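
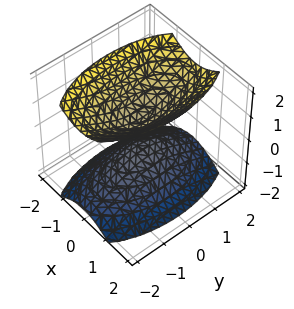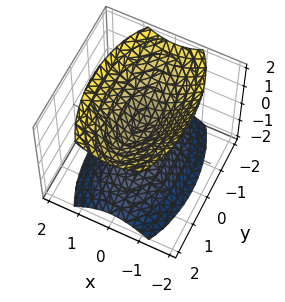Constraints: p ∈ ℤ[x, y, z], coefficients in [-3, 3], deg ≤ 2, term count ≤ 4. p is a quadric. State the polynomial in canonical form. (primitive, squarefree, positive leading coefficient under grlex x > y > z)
First, there are 2 components. They look like related sheets of one shape, so recover p as a whole.
Then, deg p = 2. Two sheets facing apart; a quadric.
Then, symmetries: it's symmetric under x → −x, forcing even powers of x; mirror symmetry y ↦ −y ⇒ only even powers of y; the z ↦ −z reflection is a symmetry, so z appears only in even powers.
Next, checking where it meets the axes: the surface avoids every integer y-axis point in the box; it misses every integer gridline on the x-axis.
Finally, putting this together gives p.

3*x^2 + y^2 - 2*z^2 + 1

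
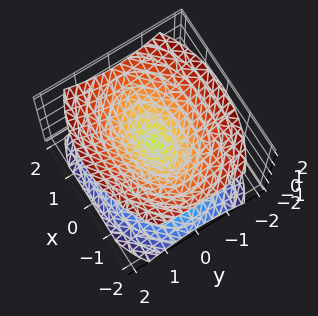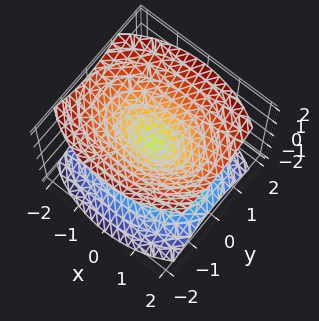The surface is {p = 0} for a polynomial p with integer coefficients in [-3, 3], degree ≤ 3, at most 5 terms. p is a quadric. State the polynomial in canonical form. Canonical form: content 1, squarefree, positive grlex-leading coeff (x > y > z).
(a) I count 2 distinct pieces. Treating them together as one polynomial.
(b) Degree: a double cone through the origin; a quadric, so deg p = 2.
(c) Symmetries: the z ↦ −z reflection is a symmetry, so z appears only in even powers; mirror symmetry y ↦ −y ⇒ only even powers of y; mirror symmetry x ↦ −x ⇒ only even powers of x.
(d) Reading off the gridlines: one x-axis crossing is at x = 0; it meets the z-axis at z = 0 (among the integer gridlines); one y-axis crossing is at y = 0.
(e) Putting this together gives p.

x^2 + 2*y^2 - 2*z^2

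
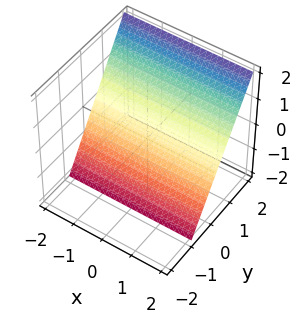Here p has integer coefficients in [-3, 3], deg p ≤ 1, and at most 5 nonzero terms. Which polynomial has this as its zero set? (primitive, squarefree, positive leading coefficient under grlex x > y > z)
(a) deg p = 1. The surface is flat (a plane).
(b) Checking where it meets the axes: no x-intercept at any integer in the box; one z-axis crossing is at z = -1.
(c) Solving for integer coefficients yields p as stated.

3*y - 2*z - 2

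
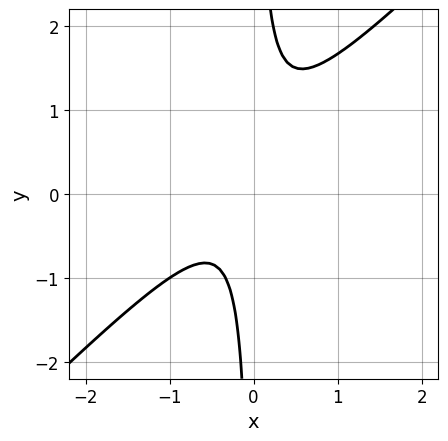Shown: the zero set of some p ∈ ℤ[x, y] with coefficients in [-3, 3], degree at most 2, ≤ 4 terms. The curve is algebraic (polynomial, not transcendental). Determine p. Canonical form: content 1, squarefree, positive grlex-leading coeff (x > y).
1. The degree is 2 — the shape is more complex than any degree-1 curve.
2. From the visible intercepts: no x-intercept at any integer in the box; it misses every integer gridline on the y-axis.
3. Solving for integer coefficients yields p as stated.

3*x^2 - 3*x*y + x + 1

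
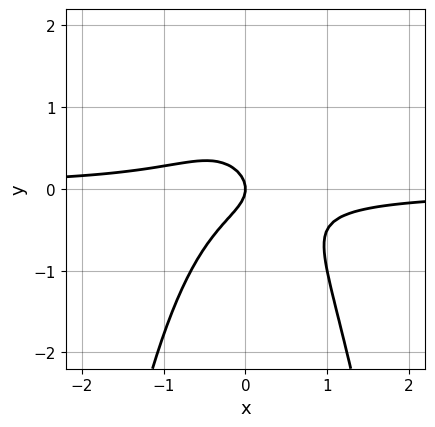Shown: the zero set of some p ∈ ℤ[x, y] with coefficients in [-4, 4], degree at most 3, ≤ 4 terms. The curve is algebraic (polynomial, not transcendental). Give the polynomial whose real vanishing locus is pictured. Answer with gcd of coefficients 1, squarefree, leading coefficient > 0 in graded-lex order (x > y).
3*x^2*y + 2*y^2 + x

deg p = 3.
Observable constraints: it crosses the x-axis at the gridline x = 0; one y-axis crossing is at y = 0.
Fitting integer coefficients to these (and the overall shape) gives p.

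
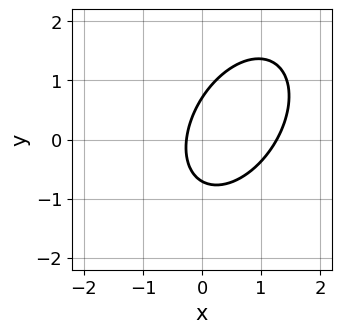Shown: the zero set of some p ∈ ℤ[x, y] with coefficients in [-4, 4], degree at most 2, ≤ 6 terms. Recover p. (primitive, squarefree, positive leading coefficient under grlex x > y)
1. Degree: no degree-1 curve has this shape, so deg p = 2.
2. Matching integer coefficients to the picture gives p.

3*x^2 - 2*x*y + 2*y^2 - 3*x - 1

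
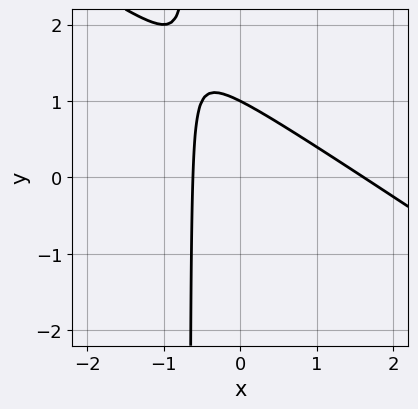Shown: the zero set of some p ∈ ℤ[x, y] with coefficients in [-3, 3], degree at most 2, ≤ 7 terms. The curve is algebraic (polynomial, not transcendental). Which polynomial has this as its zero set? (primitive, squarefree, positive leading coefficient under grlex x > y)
2*x^2 + 3*x*y - 2*x + 2*y - 2

1. The degree is 2 — a generic line meets the curve in up to 2 points.
2. Reading off the gridlines: it meets the y-axis at y = 1 (among the integer gridlines).
3. Together with the visible shape, these determine p as stated.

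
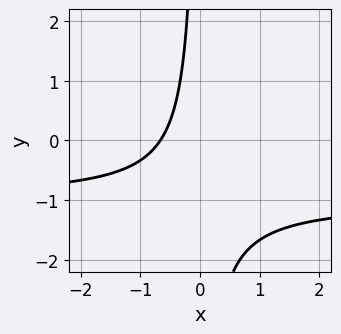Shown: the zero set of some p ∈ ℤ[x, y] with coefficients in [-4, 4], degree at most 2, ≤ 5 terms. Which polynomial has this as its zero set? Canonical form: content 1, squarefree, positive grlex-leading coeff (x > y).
3*x*y + 3*x + 2

(a) Degree: a generic line meets the curve in up to 2 points, so deg p = 2.
(b) From the visible intercepts: no y-intercept at any integer in the box.
(c) Assembling these constraints gives the stated polynomial.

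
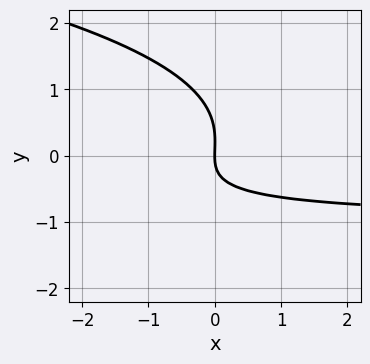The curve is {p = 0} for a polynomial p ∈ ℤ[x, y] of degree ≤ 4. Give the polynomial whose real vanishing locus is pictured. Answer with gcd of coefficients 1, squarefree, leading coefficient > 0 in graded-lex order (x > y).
3*y^3 + 3*x*y - y^2 + 3*x

deg p = 3.
Checking where it meets the axes: it meets the y-axis at y = 0 (among the integer gridlines); it crosses the x-axis at the gridline x = 0.
Together with the visible shape, these determine p as stated.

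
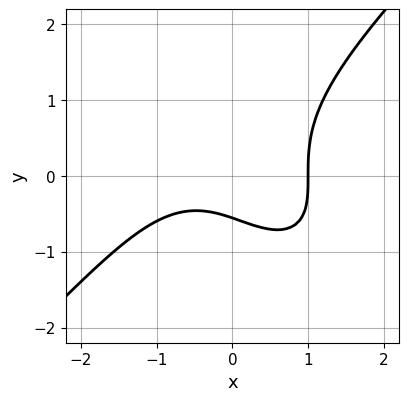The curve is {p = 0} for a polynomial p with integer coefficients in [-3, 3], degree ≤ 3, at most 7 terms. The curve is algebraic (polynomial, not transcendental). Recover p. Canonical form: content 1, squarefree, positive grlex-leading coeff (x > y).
1. The degree is 3 — no degree-2 curve has this shape.
2. Reading off the gridlines: it crosses the x-axis at the gridline x = 1.
3. These observations pin down the coefficients.

2*x^3 - 2*y^3 + 3*x*y - 3*y - 2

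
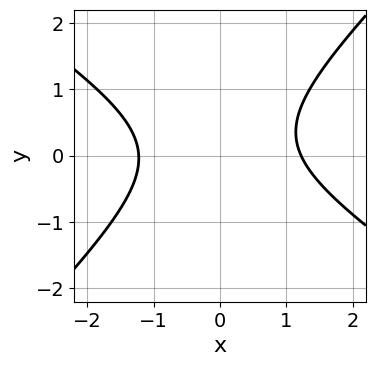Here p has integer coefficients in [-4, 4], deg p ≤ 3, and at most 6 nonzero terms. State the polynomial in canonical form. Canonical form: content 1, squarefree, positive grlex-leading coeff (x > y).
First, degree: a generic line meets the curve in up to 2 points, so deg p = 2.
Next, observable constraints: the curve avoids every integer y-axis point in the box.
Finally, putting this together gives p.

2*x^2 + x*y - 3*y^2 + y - 3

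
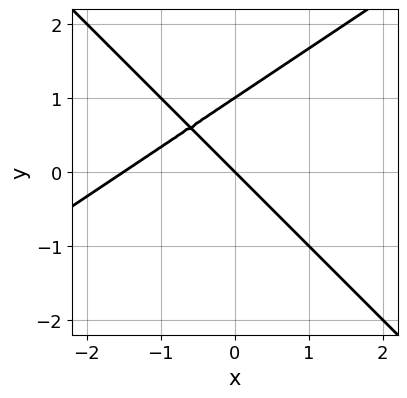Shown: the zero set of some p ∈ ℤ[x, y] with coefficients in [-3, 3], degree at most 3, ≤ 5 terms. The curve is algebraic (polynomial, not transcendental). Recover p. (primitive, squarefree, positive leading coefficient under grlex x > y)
2*x^2 - x*y - 3*y^2 + 3*x + 3*y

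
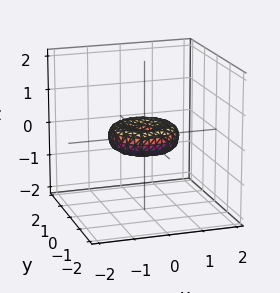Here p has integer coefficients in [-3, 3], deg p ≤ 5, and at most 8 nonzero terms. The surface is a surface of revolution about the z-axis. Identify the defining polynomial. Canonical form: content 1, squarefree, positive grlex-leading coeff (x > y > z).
1. deg p = 4.
2. By symmetry, every cross-section ⟂ z is a circle, so x, y appear only via x² + y².
3. Reading off the gridlines: among the integer gridlines, it crosses the y-axis at y ∈ {-1, 0, 1}; it meets the z-axis at z = 0 (among the integer gridlines).
4. Fitting integer coefficients to these (and the overall shape) gives p.

x^4 + 2*x^2*y^2 + y^4 - x^2 - y^2 + 2*z^2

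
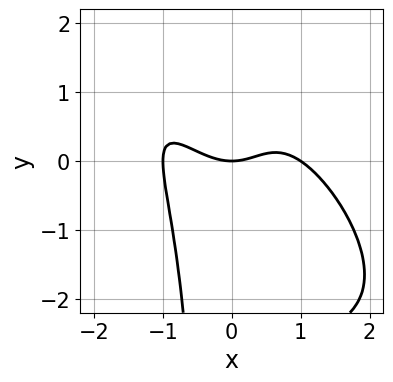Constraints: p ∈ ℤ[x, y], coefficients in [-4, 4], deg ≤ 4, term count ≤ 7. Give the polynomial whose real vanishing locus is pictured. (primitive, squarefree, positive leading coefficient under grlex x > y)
2*x^4 + 3*x^3*y + 2*x^2*y^2 - 2*x^2 + 3*y

deg p = 4. A generic line meets the curve in up to 4 points.
Reading off the gridlines: it meets the y-axis at y = 0 (among the integer gridlines); the x-axis gridline crossings are at x ∈ {-1, 0, 1}.
These observations pin down the coefficients.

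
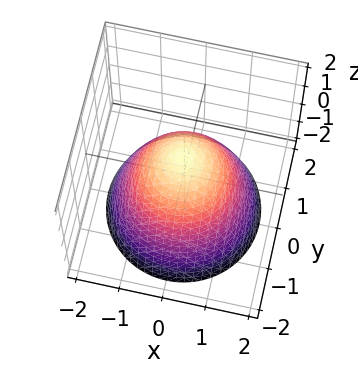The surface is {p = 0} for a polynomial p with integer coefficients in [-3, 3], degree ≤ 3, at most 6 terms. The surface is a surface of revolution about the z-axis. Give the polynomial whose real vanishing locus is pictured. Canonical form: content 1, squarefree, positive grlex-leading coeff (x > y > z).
(a) The degree is 2 — the shape is more complex than any degree-1 surface.
(b) Symmetries: every cross-section ⟂ z is a circle, so x, y appear only via x² + y².
(c) From the axis intercepts and sections: among the integer gridlines, it crosses the y-axis at y ∈ {-1, 1}; it meets the z-axis at z = 1 (among the integer gridlines); among the integer gridlines, it crosses the x-axis at x ∈ {-1, 1}; a circular section at z = -1 has radius between 1 and 2.
(d) Matching integer coefficients to the picture gives p.

x^2 + y^2 + z - 1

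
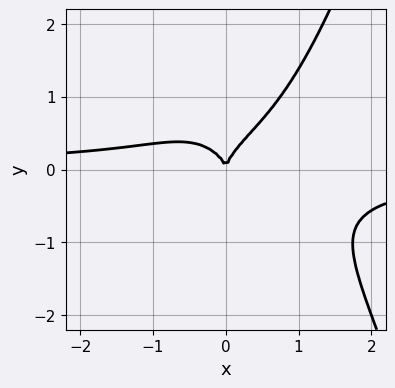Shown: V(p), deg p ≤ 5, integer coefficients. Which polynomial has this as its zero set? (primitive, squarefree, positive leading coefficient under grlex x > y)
3*x^3*y - 2*x^2*y + x*y^2 - 2*y^3 + 2*x^2

1. The degree is 4 — no degree-3 curve has this shape.
2. From the axis intercepts and sections: it meets the x-axis at x = 0 (among the integer gridlines); one y-axis crossing is at y = 0.
3. These observations pin down the coefficients.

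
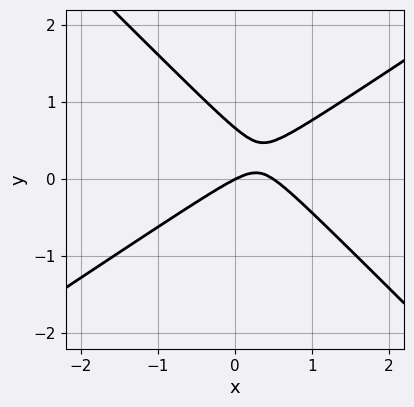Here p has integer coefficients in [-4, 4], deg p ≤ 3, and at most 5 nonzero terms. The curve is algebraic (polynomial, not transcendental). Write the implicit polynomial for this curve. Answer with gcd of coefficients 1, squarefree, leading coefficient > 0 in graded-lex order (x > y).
(a) The degree is 2 — no degree-1 curve has this shape.
(b) From the axis intercepts and sections: it crosses the x-axis at the gridline x = 0; it meets the y-axis at y = 0 (among the integer gridlines).
(c) Fitting integer coefficients to these (and the overall shape) gives p.

2*x^2 - x*y - 3*y^2 - x + 2*y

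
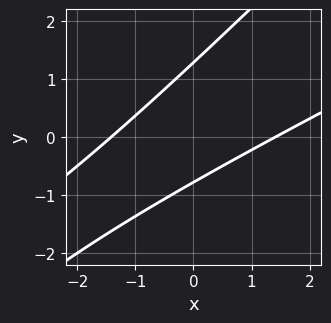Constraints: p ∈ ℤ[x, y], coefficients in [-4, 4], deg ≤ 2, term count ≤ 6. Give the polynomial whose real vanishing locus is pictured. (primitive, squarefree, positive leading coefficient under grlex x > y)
x^2 - 3*x*y + 2*y^2 - y - 2

Degree: a generic line meets the curve in up to 2 points, so deg p = 2.
The integer polynomial consistent with all of this is the stated p.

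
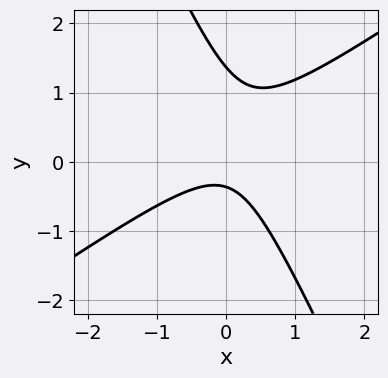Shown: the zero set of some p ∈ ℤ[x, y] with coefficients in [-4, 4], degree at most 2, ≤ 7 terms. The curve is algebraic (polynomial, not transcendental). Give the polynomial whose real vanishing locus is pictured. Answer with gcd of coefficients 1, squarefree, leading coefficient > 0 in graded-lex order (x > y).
First, deg p = 2. The shape is more complex than any degree-1 curve.
Next, against the integer gridlines: the curve avoids every integer x-axis point in the box.
Finally, assembling these constraints gives the stated polynomial.

3*x^2 - 3*x*y - 2*y^2 + 2*y + 1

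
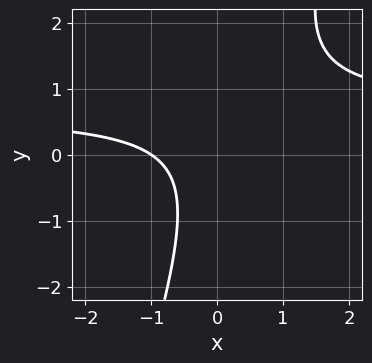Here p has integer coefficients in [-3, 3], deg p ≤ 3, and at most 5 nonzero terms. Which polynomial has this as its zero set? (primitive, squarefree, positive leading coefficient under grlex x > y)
3*x*y - y^2 - 2*x - 2

(a) deg p = 2. The shape is more complex than any degree-1 curve.
(b) Observable constraints: it crosses the x-axis at the gridline x = -1; no y-intercept at any integer in the box.
(c) Fitting integer coefficients to these (and the overall shape) gives p.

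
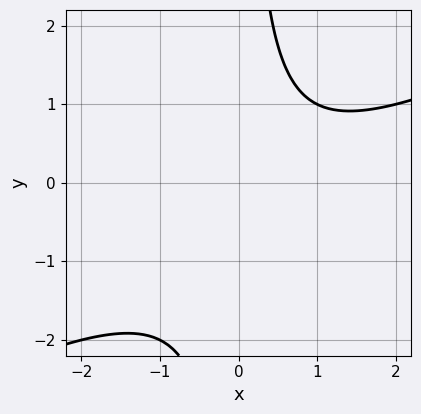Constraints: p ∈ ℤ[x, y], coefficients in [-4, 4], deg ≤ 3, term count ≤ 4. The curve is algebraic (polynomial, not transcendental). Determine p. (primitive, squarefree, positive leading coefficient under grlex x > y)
x^2 - 2*x*y - x + 2

The degree is 2 — a generic line meets the curve in up to 2 points.
Checking where it meets the axes: it misses every integer gridline on the y-axis; it misses every integer gridline on the x-axis.
The integer polynomial consistent with all of this is the stated p.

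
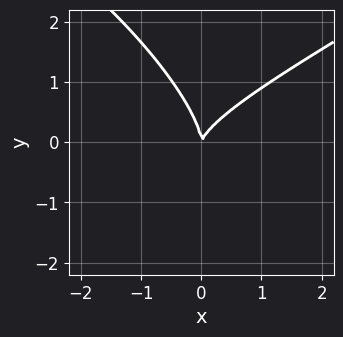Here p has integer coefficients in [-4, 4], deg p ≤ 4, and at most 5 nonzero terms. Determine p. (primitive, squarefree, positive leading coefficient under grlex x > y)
Degree: the shape is more complex than any degree-2 curve, so deg p = 3.
Reading off the gridlines: it crosses the x-axis at the gridline x = 0; it meets the y-axis at y = 0 (among the integer gridlines).
Together with the visible shape, these determine p as stated.

x^3 - 2*x*y^2 - 2*y^3 + 3*x^2 - x*y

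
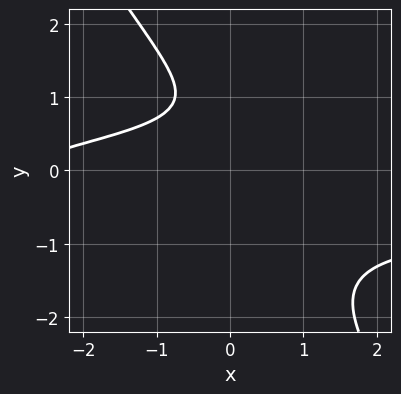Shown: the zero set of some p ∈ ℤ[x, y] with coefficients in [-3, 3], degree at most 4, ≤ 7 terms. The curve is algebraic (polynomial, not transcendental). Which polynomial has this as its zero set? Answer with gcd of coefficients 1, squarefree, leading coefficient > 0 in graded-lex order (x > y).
3*x*y^3 + 2*y^4 + x - 2*y + 3

1. Degree: a generic line meets the curve in up to 4 points, so deg p = 4.
2. From the axis intercepts and sections: the curve avoids every integer x-axis point in the box; no y-intercept at any integer in the box.
3. Fitting integer coefficients to these (and the overall shape) gives p.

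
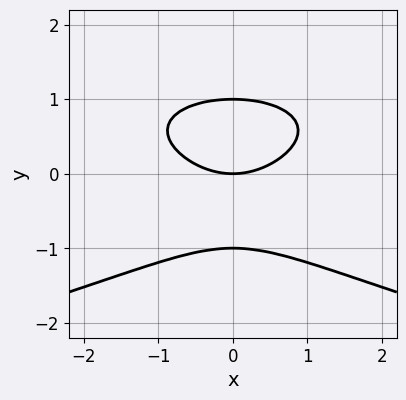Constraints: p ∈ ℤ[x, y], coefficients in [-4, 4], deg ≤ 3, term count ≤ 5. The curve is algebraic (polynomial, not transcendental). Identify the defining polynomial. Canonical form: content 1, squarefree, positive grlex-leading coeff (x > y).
2*y^3 + x^2 - 2*y

The degree is 3 — a generic line meets the curve in up to 3 points.
Symmetries: mirror symmetry x ↦ −x ⇒ only even powers of x.
From the axis intercepts and sections: among the integer gridlines, it crosses the y-axis at y ∈ {-1, 0, 1}; one x-axis crossing is at x = 0.
These observations pin down the coefficients.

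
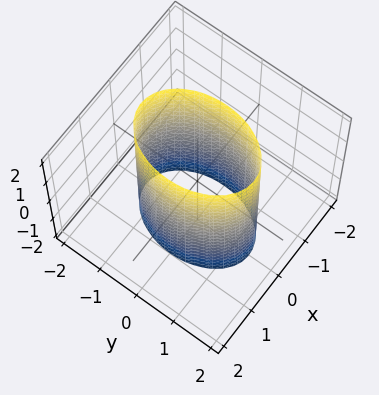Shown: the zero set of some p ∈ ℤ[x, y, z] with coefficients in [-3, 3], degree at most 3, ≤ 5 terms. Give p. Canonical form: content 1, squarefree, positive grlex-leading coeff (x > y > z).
deg p = 2. Constant cross-section along one axis; a quadric.
Symmetries: it's symmetric under z → −z, forcing even powers of z; mirror symmetry x ↦ −x ⇒ only even powers of x; it's symmetric under y → −y, forcing even powers of y.
Reading off the gridlines: it misses every integer gridline on the z-axis; the x-axis gridline crossings are at x ∈ {-1, 1}.
Solving for integer coefficients yields p as stated.

2*x^2 + y^2 - 2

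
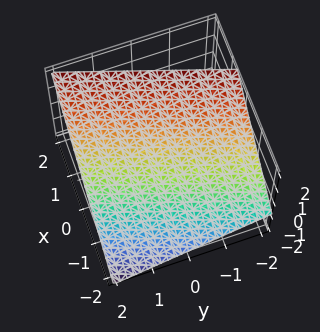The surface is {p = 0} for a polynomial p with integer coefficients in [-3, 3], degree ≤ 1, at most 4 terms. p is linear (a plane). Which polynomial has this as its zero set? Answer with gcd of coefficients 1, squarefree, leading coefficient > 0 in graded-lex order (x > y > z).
3*x - y - 3*z + 2

1. Degree: the surface is flat (a plane), so deg p = 1.
2. Reading off the gridlines: it crosses the y-axis at the gridline y = 2.
3. Matching integer coefficients to the picture gives p.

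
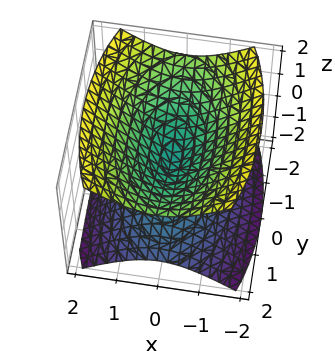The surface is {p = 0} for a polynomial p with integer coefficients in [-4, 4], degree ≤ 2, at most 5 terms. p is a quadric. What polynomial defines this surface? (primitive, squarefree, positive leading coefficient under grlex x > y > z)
3*x^2 + y^2 - 3*z^2

1. The picture has 2 separate pieces.
2. Degree: two nappes meeting at a single point; a quadric, so deg p = 2.
3. Symmetries: it's symmetric under x → −x, forcing even powers of x; it's symmetric under z → −z, forcing even powers of z; it's symmetric under y → −y, forcing even powers of y.
4. From the axis intercepts and sections: it crosses the y-axis at the gridline y = 0; one z-axis crossing is at z = 0.
5. Putting this together gives p.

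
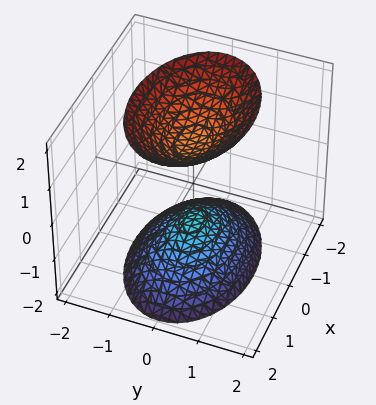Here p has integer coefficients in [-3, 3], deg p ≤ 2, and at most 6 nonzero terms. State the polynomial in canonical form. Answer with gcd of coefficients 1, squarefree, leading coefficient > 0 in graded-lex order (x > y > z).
x^2 + 2*y^2 - z^2 + 1

First, the picture has 2 separate pieces.
Then, degree: two sheets facing apart; a quadric, so deg p = 2.
Next, symmetries: the z ↦ −z reflection is a symmetry, so z appears only in even powers; mirror symmetry x ↦ −x ⇒ only even powers of x; the y ↦ −y reflection is a symmetry, so y appears only in even powers.
Then, from the axis intercepts and sections: the z-axis gridline crossings are at z ∈ {-1, 1}; it misses every integer gridline on the y-axis.
Finally, matching integer coefficients to the picture gives p.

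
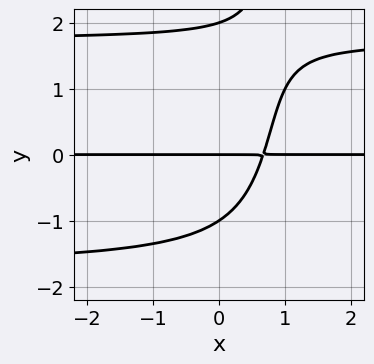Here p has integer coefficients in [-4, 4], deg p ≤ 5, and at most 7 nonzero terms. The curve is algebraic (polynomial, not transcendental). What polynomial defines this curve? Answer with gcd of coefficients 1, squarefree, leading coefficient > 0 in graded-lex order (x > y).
x*y^3 - y^3 - 3*x*y + y^2 + 2*y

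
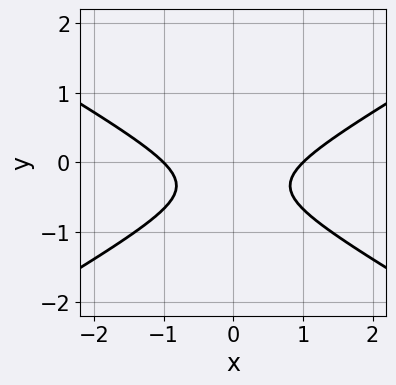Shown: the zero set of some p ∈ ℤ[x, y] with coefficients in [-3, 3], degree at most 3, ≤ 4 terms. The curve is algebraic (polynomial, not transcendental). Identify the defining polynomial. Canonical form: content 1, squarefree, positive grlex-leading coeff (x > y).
x^2 - 3*y^2 - 2*y - 1

(a) The degree is 2 — a generic line meets the curve in up to 2 points.
(b) Symmetries: mirror symmetry x ↦ −x ⇒ only even powers of x.
(c) Against the integer gridlines: the x-axis gridline crossings are at x ∈ {-1, 1}; it misses every integer gridline on the y-axis.
(d) Solving for integer coefficients yields p as stated.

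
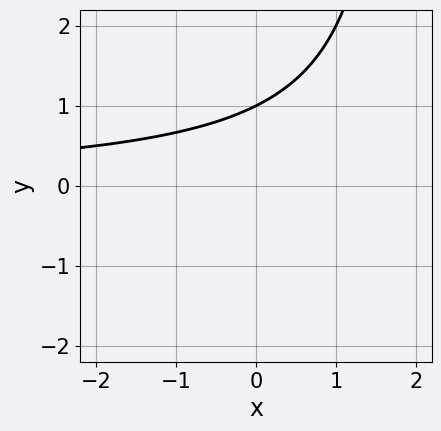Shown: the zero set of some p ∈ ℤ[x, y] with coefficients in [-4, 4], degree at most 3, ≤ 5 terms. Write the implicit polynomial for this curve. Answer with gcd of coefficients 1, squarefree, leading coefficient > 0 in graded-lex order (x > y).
x*y - 2*y + 2

First, degree: a generic line meets the curve in up to 2 points, so deg p = 2.
Next, observable constraints: the curve avoids every integer x-axis point in the box; it meets the y-axis at y = 1 (among the integer gridlines).
Finally, assembling these constraints gives the stated polynomial.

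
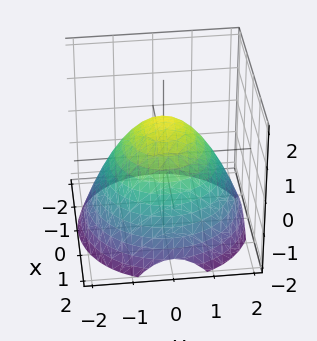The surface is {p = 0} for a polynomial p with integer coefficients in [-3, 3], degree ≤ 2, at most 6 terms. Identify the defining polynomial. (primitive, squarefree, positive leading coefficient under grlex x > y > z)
2*x^2 + 2*y^2 + 3*z - 3

(a) deg p = 2. The shape is more complex than any degree-1 surface.
(b) By symmetry, the z-axis is an axis of rotation, so x and y enter only as x² + y².
(c) Reading off the gridlines: it crosses the z-axis at the gridline z = 1; a circular section at z = 0 has radius between 1 and 2.
(d) Fitting integer coefficients to these (and the overall shape) gives p.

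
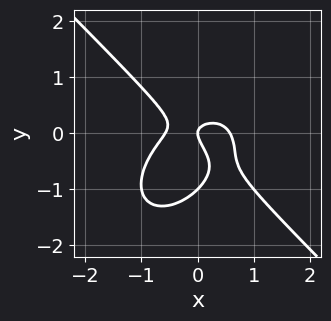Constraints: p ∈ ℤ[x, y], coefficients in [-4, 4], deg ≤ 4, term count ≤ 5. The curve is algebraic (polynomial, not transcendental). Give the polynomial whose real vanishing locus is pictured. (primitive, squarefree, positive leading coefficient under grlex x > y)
3*x^3 + 3*y^3 + 2*x*y + 3*y^2 - x

1. deg p = 3.
2. Checking where it meets the axes: one x-axis crossing is at x = 0; among the integer gridlines, it crosses the y-axis at y ∈ {-1, 0}.
3. Fitting integer coefficients to these (and the overall shape) gives p.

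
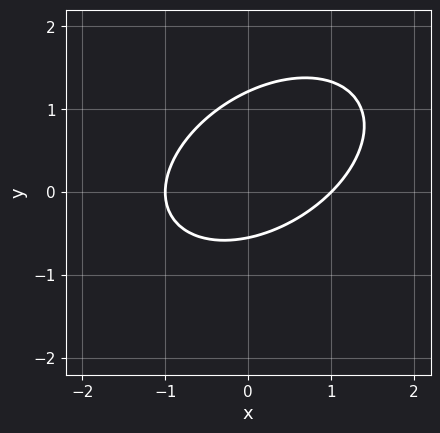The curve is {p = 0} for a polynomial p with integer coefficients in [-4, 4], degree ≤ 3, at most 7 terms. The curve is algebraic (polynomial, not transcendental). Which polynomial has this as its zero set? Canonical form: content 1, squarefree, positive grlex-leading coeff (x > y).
2*x^2 - 2*x*y + 3*y^2 - 2*y - 2

Degree: no degree-1 curve has this shape, so deg p = 2.
From the axis intercepts and sections: among the integer gridlines, it crosses the x-axis at x ∈ {-1, 1}.
The integer polynomial consistent with all of this is the stated p.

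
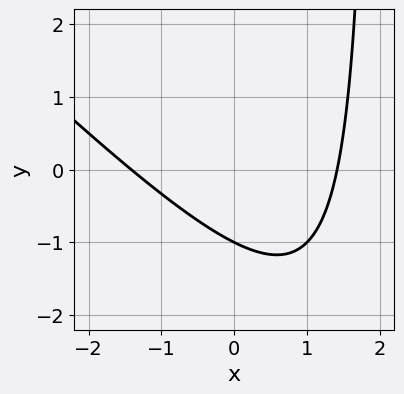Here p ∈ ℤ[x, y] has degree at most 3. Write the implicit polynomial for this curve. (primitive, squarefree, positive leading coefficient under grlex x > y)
deg p = 2. The shape is more complex than any degree-1 curve.
Observable constraints: it meets the y-axis at y = -1 (among the integer gridlines).
Solving for integer coefficients yields p as stated.

x^2 + x*y - 2*y - 2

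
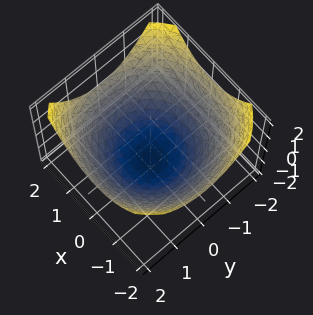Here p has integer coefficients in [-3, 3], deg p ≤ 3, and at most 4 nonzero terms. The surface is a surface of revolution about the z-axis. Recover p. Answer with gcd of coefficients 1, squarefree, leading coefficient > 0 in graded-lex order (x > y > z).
First, the degree is 2 — a generic line meets the surface in up to 2 points.
Next, symmetries: rotational symmetry about the z-axis ⇒ p depends on x, y only through x² + y².
Next, observable constraints: a circular section at z = -1 has radius exactly 1.
Finally, solving for integer coefficients yields p as stated.

x^2 + y^2 - 2*z - 3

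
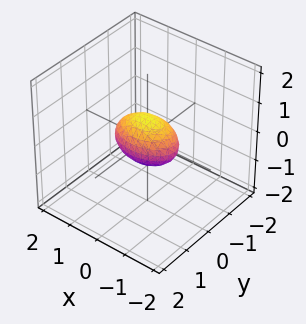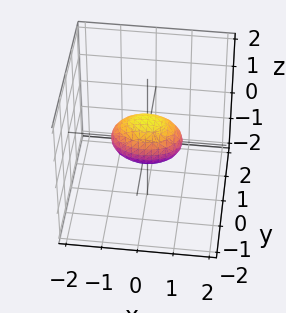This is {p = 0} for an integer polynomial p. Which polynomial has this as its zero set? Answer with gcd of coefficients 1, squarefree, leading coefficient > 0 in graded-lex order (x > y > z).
1. deg p = 2. Bounded and convex; a quadric.
2. Symmetries: mirror symmetry z ↦ −z ⇒ only even powers of z; it's symmetric under y → −y, forcing even powers of y; mirror symmetry x ↦ −x ⇒ only even powers of x.
3. Observable constraints: the x-axis gridline crossings are at x ∈ {-1, 1}.
4. Solving for integer coefficients yields p as stated.

x^2 + 2*y^2 + 2*z^2 - 1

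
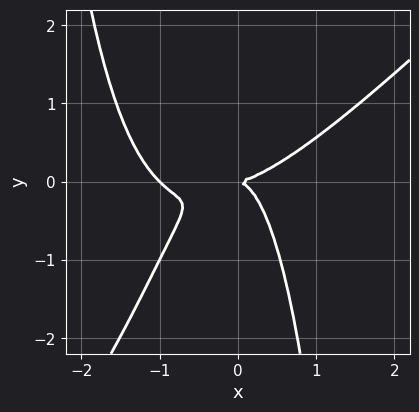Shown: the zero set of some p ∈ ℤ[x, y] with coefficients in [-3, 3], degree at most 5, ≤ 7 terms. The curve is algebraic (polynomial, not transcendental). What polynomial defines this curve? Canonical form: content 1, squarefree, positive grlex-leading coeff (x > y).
x^4 - x^3*y + x^3 - 2*x^2*y - y^2

First, degree: a generic line meets the curve in up to 4 points, so deg p = 4.
Next, from the axis intercepts and sections: it meets the y-axis at y = 0 (among the integer gridlines); among the integer gridlines, it crosses the x-axis at x ∈ {-1, 0}.
Finally, matching integer coefficients to the picture gives p.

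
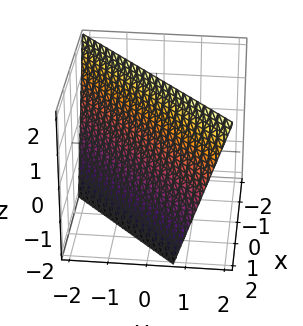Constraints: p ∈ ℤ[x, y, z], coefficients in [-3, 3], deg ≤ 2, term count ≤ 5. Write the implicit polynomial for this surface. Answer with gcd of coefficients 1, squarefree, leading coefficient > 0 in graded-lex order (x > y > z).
(a) Degree: the surface is flat (a plane), so deg p = 1.
(b) From the visible intercepts: one z-axis crossing is at z = 2.
(c) Assembling these constraints gives the stated polynomial.

3*x - 3*y + z - 2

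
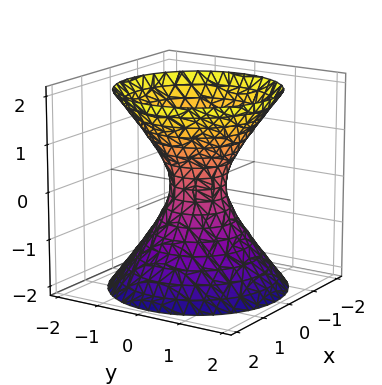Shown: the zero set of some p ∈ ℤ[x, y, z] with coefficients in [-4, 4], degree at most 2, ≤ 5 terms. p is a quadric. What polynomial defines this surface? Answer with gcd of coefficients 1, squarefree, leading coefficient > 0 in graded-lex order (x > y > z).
3*x^2 + 3*y^2 - 2*z^2 - 1

First, the degree is 2 — an hourglass — one-sheet hyperboloid; a quadric.
Next, symmetries: the z ↦ −z reflection is a symmetry, so z appears only in even powers; rotational symmetry about the z-axis ⇒ p depends on x, y only through x² + y².
Next, against the integer gridlines: no z-intercept at any integer in the box; a circular section at z = 2 has radius between 1 and 2.
Finally, these observations pin down the coefficients.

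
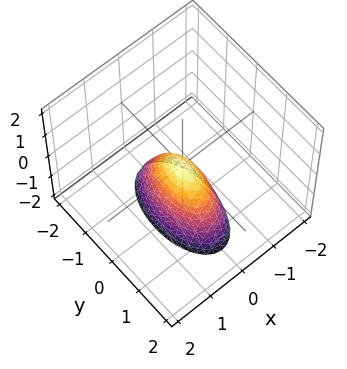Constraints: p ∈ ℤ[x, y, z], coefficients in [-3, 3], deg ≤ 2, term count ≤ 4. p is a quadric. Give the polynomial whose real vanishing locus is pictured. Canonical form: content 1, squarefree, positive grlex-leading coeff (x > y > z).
1. The degree is 2 — a single bowl opening along one axis; a quadric.
2. Symmetries: mirror symmetry x ↦ −x ⇒ only even powers of x; it's symmetric under y → −y, forcing even powers of y.
3. From the visible intercepts: one x-axis crossing is at x = 0; it crosses the y-axis at the gridline y = 0.
4. Matching integer coefficients to the picture gives p.

3*x^2 + y^2 + z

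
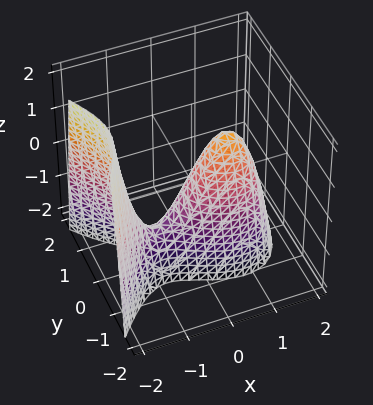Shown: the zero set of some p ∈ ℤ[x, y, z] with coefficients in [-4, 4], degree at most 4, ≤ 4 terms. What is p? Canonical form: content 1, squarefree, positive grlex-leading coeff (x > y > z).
(a) The degree is 3 — no degree-2 surface has this shape.
(b) Reading off the gridlines: it crosses the z-axis at the gridline z = 0; one y-axis crossing is at y = 0; it meets the x-axis at x = 0 (among the integer gridlines).
(c) Putting this together gives p.

x^3 + 3*y^2 - 2*x + z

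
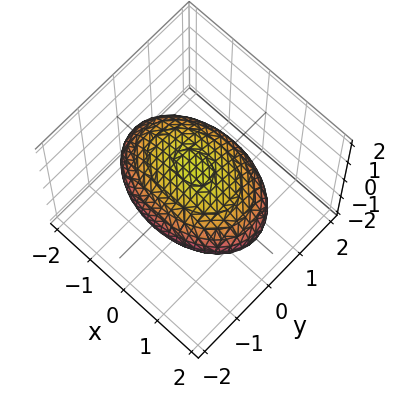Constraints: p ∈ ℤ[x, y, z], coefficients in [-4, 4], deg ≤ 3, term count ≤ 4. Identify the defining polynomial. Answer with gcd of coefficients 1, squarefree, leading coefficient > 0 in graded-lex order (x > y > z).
x^2 + 2*y^2 + 3*z^2 - 3

(a) Degree: a closed, bounded, convex surface; a quadric, so deg p = 2.
(b) Symmetries: mirror symmetry y ↦ −y ⇒ only even powers of y; the x ↦ −x reflection is a symmetry, so x appears only in even powers; the z ↦ −z reflection is a symmetry, so z appears only in even powers.
(c) From the axis intercepts and sections: among the integer gridlines, it crosses the z-axis at z ∈ {-1, 1}.
(d) Fitting integer coefficients to these (and the overall shape) gives p.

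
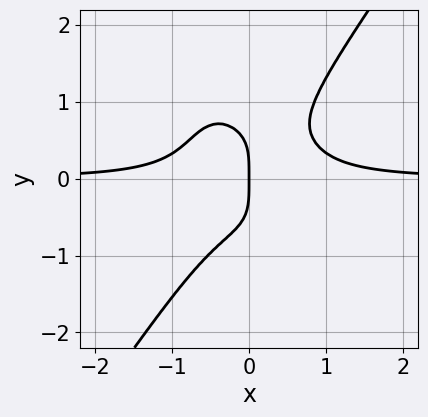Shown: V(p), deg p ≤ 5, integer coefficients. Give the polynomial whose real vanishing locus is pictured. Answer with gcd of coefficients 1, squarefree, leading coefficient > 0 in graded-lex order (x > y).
3*x^3*y - y^4 - x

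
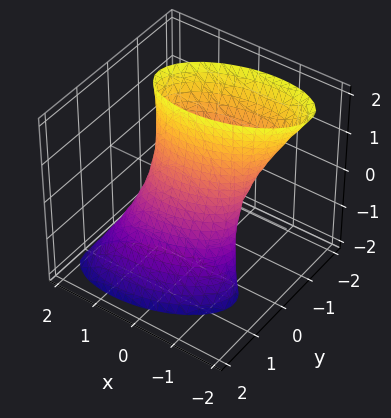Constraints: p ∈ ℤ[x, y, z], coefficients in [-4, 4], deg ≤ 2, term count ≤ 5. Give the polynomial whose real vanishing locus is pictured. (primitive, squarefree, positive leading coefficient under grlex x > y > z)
(a) The degree is 2 — a generic line meets the surface in up to 2 points.
(b) Against the integer gridlines: it misses every integer gridline on the z-axis; the x-axis gridline crossings are at x ∈ {-1, 1}.
(c) The integer polynomial consistent with all of this is the stated p.

x^2 - x*y + 3*y^2 + 2*y*z - 1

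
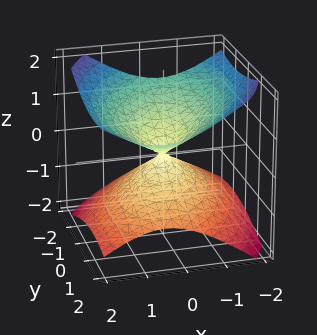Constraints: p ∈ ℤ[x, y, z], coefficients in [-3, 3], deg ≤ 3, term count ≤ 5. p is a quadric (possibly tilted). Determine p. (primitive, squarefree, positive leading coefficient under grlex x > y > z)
2*x^2 - x*y + y^2 - 3*z^2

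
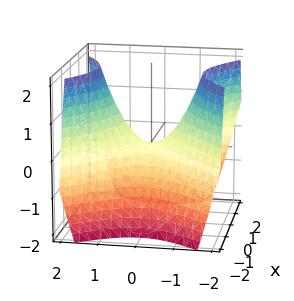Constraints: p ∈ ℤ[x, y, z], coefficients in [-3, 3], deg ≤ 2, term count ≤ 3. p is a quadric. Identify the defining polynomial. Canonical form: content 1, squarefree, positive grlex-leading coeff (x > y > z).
x^2 - y^2 + z

deg p = 2. A saddle surface; a quadric.
Symmetries: the x ↦ −x reflection is a symmetry, so x appears only in even powers; it's symmetric under y → −y, forcing even powers of y.
Against the integer gridlines: one z-axis crossing is at z = 0; it crosses the x-axis at the gridline x = 0; it meets the y-axis at y = 0 (among the integer gridlines).
Solving for integer coefficients yields p as stated.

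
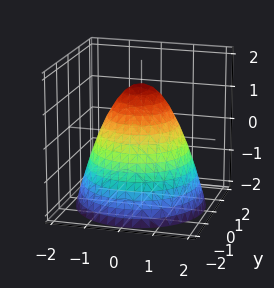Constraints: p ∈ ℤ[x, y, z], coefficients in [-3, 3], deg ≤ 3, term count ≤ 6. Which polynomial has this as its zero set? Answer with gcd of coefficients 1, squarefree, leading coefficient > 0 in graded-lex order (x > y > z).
1. Degree: no degree-1 surface has this shape, so deg p = 2.
2. Symmetry: the z-axis is an axis of rotation, so x and y enter only as x² + y².
3. Reading off the gridlines: a circular section at z = 0 has radius between 1 and 2.
4. Assembling these constraints gives the stated polynomial.

2*x^2 + 2*y^2 + 2*z - 3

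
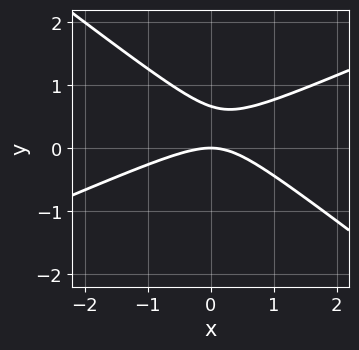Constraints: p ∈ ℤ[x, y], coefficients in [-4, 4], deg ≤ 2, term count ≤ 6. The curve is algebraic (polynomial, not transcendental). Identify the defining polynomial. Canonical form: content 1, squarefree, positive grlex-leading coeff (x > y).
First, degree: no degree-1 curve has this shape, so deg p = 2.
Next, from the axis intercepts and sections: one x-axis crossing is at x = 0; one y-axis crossing is at y = 0.
Finally, these observations pin down the coefficients.

x^2 - x*y - 3*y^2 + 2*y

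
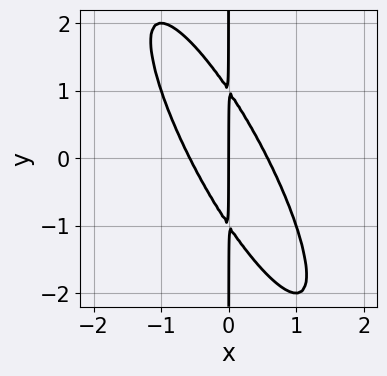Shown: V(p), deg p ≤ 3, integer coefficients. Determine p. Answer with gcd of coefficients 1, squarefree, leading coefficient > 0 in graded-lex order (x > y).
3*x^3 + 3*x^2*y + x*y^2 - x

(a) Degree: the shape is more complex than any degree-2 curve, so deg p = 3.
(b) Reading off the gridlines: the visible y-axis segment lies entirely on the curve; it crosses the x-axis at the gridline x = 0.
(c) Putting this together gives p.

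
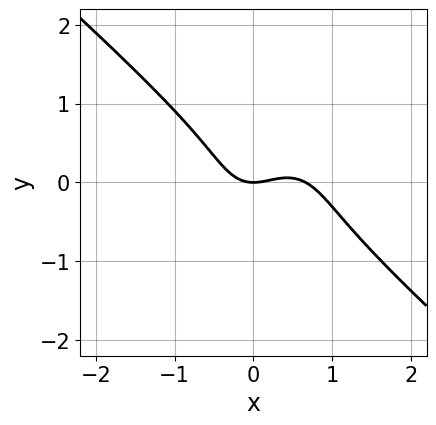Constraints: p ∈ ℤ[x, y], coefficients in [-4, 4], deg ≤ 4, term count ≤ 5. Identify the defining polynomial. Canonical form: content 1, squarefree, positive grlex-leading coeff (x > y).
(a) The degree is 3 — no degree-2 curve has this shape.
(b) From the axis intercepts and sections: it crosses the y-axis at the gridline y = 0; it meets the x-axis at x = 0 (among the integer gridlines).
(c) Together with the visible shape, these determine p as stated.

3*x^3 + x^2*y + 3*y^3 - 2*x^2 + 2*y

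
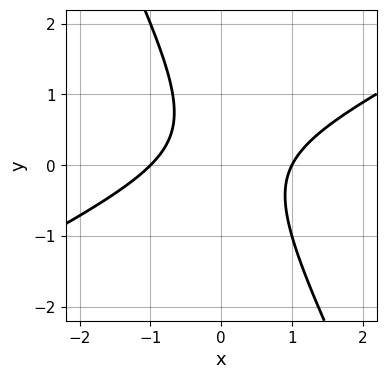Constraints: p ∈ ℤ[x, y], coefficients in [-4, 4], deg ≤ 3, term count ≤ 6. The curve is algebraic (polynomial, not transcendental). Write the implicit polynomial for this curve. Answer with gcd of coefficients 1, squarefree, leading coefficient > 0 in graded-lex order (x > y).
2*x^2 - 3*x*y - 2*y^2 + y - 2

First, the degree is 2 — no degree-1 curve has this shape.
Next, reading off the gridlines: the x-axis gridline crossings are at x ∈ {-1, 1}; it misses every integer gridline on the y-axis.
Finally, solving for integer coefficients yields p as stated.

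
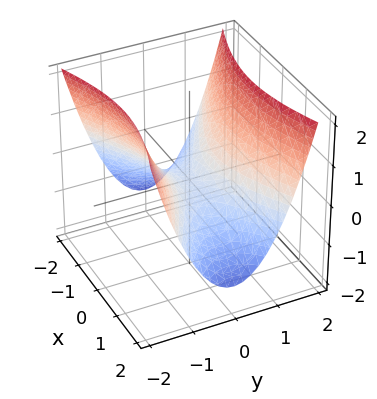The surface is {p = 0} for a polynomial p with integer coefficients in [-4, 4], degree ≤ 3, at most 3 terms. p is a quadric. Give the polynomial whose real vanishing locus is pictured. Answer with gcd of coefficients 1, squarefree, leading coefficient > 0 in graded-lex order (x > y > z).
The degree is 2 — a saddle surface; a quadric.
Symmetries: the x ↦ −x reflection is a symmetry, so x appears only in even powers; mirror symmetry y ↦ −y ⇒ only even powers of y.
Checking where it meets the axes: it meets the y-axis at y = 0 (among the integer gridlines); one z-axis crossing is at z = 0; it meets the x-axis at x = 0 (among the integer gridlines).
Together with the visible shape, these determine p as stated.

x^2 - 3*y^2 + 3*z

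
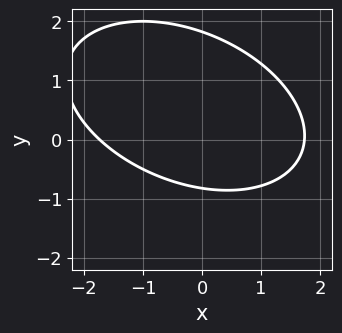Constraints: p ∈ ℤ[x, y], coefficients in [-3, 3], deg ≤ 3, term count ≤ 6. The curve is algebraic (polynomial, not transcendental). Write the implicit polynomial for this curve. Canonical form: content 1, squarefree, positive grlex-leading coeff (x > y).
1. deg p = 2.
2. Solving for integer coefficients yields p as stated.

x^2 + x*y + 2*y^2 - 2*y - 3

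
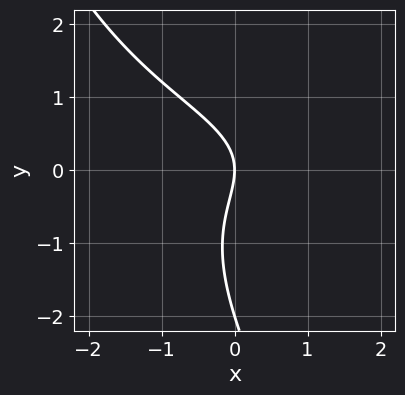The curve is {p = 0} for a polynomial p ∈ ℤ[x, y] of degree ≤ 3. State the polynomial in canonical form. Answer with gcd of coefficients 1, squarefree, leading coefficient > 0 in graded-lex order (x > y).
1. The degree is 3 — the shape is more complex than any degree-2 curve.
2. Checking where it meets the axes: it meets the x-axis at x = 0 (among the integer gridlines); the y-axis gridline crossings are at y ∈ {-2, 0}.
3. Solving for integer coefficients yields p as stated.

2*x*y^2 + y^3 - x*y + 2*y^2 + 3*x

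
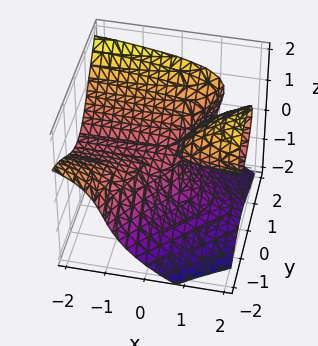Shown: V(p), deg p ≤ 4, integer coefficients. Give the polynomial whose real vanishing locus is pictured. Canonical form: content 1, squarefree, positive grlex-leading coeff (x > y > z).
2*x*y^2 - y^3 + 2*z^3 - 3*x*z + z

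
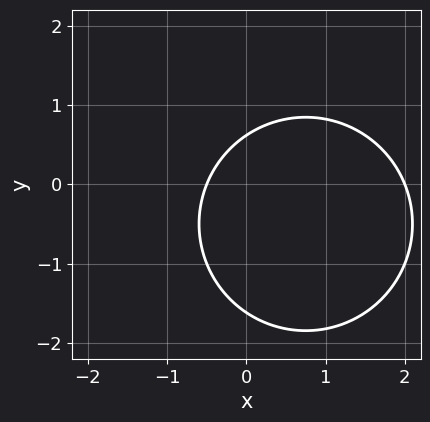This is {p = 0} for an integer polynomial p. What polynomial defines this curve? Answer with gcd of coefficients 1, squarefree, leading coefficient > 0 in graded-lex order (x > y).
(a) Degree: no degree-1 curve has this shape, so deg p = 2.
(b) From the visible intercepts: one x-axis crossing is at x = 2.
(c) Together with the visible shape, these determine p as stated.

2*x^2 + 2*y^2 - 3*x + 2*y - 2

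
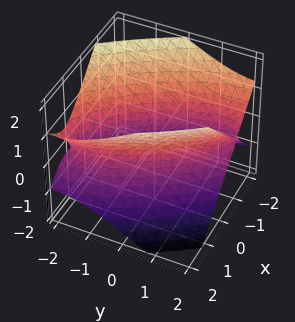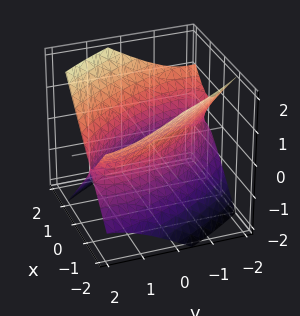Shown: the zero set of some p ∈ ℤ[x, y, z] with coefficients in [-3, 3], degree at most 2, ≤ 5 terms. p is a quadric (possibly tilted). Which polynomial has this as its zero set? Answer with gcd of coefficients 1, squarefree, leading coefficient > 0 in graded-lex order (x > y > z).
2*x^2 + 2*x*y + y^2 - 2*z^2 - 2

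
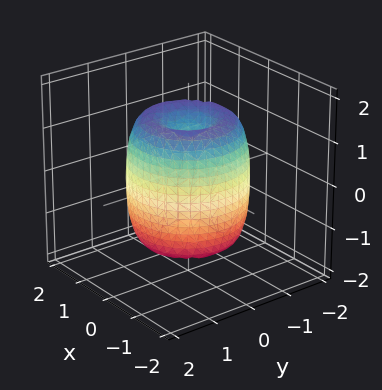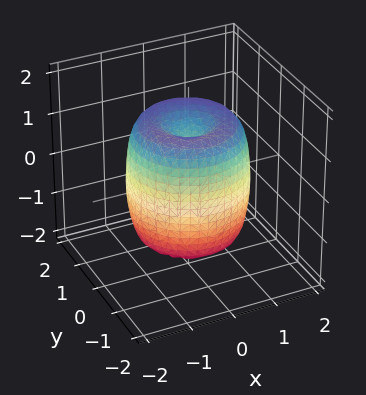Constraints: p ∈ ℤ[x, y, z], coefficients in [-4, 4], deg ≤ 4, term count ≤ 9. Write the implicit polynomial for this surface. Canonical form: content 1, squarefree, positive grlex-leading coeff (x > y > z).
First, the degree is 4 — a generic line meets the surface in up to 4 points.
Next, symmetry: the z-axis is an axis of rotation, so x and y enter only as x² + y².
Next, against the integer gridlines: the z-axis gridline crossings are at z ∈ {-1, 1}; a circular section at z = 1 has radius between 1 and 2.
Finally, matching integer coefficients to the picture gives p.

2*x^4 + 4*x^2*y^2 + 2*y^4 - 3*x^2 - 3*y^2 + z^2 - 1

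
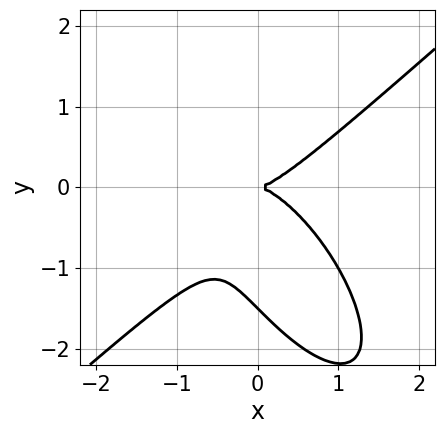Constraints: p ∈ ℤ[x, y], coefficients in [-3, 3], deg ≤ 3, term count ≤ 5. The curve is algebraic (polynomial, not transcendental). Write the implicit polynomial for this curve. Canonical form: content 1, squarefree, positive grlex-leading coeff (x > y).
First, the degree is 3 — a generic line meets the curve in up to 3 points.
Next, reading off the gridlines: one x-axis crossing is at x = 0; it meets the y-axis at y = 0 (among the integer gridlines).
Finally, the integer polynomial consistent with all of this is the stated p.

3*x^3 - 2*x*y^2 - 2*y^3 - 3*y^2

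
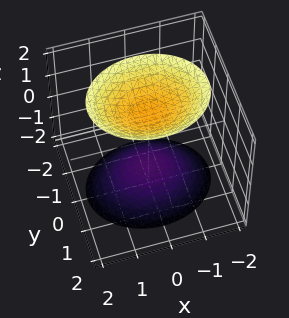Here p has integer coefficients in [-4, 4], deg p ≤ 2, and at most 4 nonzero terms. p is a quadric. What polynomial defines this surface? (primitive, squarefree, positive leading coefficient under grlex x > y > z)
2*x^2 + 3*y^2 - 2*z^2 + 3

I count 2 distinct pieces. Treating them together as one polynomial.
deg p = 2. Two separate bowl-shaped sheets opening away from each other; a quadric.
Symmetries: it's symmetric under y → −y, forcing even powers of y; it's symmetric under z → −z, forcing even powers of z; it's symmetric under x → −x, forcing even powers of x.
Reading off the gridlines: the surface avoids every integer y-axis point in the box; the surface avoids every integer x-axis point in the box.
Assembling these constraints gives the stated polynomial.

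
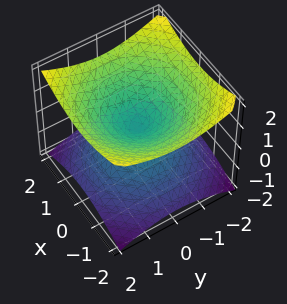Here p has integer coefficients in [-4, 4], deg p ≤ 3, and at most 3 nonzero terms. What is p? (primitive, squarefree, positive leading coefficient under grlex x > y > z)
x^2 + y^2 - 2*z^2

1. Degree: a double cone through the origin; a quadric, so deg p = 2.
2. Symmetries: the z-axis is an axis of rotation, so x and y enter only as x² + y²; mirror symmetry z ↦ −z ⇒ only even powers of z.
3. Against the integer gridlines: it crosses the z-axis at the gridline z = 0; it meets the y-axis at y = 0 (among the integer gridlines).
4. Together with the visible shape, these determine p as stated.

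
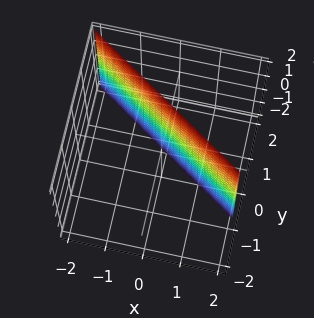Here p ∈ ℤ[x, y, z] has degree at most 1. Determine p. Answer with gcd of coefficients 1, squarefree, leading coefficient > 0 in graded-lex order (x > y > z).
2*x + 3*y - 2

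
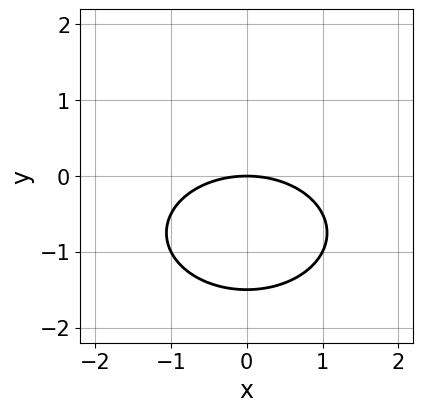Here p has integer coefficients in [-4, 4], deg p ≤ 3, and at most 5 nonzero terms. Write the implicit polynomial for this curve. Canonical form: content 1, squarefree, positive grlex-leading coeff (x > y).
x^2 + 2*y^2 + 3*y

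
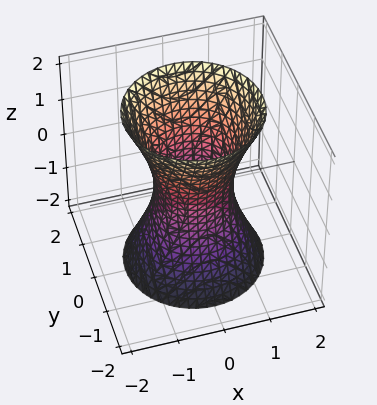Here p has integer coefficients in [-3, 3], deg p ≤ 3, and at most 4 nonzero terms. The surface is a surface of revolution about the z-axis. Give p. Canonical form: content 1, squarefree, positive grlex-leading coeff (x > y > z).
3*x^2 + 3*y^2 - z^2 - 2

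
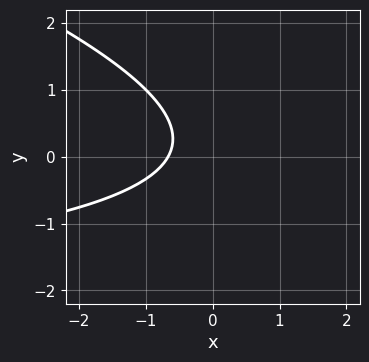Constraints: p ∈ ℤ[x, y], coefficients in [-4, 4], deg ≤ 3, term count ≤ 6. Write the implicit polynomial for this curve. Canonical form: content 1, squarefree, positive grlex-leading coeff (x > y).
The degree is 2 — no degree-1 curve has this shape.
Observable constraints: it misses every integer gridline on the y-axis.
These observations pin down the coefficients.

x*y + 3*y^2 + 3*x - y + 2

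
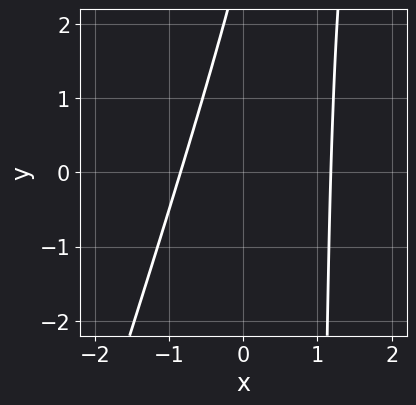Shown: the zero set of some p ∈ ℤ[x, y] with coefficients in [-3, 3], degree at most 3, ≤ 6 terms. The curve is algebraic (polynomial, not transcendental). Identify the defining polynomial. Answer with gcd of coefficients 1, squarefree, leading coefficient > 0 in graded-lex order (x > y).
First, degree: no degree-1 curve has this shape, so deg p = 2.
Next, observable constraints: it misses every integer gridline on the y-axis.
Finally, assembling these constraints gives the stated polynomial.

3*x^2 - x*y - x + y - 3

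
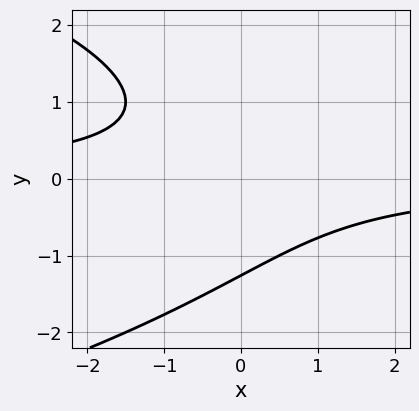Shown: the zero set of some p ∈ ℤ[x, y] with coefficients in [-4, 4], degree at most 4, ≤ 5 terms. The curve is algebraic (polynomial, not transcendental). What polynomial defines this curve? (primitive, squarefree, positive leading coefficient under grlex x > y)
First, deg p = 3. No degree-2 curve has this shape.
Next, against the integer gridlines: it misses every integer gridline on the x-axis.
Finally, solving for integer coefficients yields p as stated.

y^3 + 2*x*y + 2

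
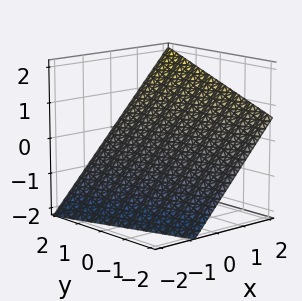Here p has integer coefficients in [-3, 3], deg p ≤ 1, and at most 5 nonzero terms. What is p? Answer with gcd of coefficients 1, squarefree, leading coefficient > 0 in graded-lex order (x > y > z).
3*x + y - 3*z - 2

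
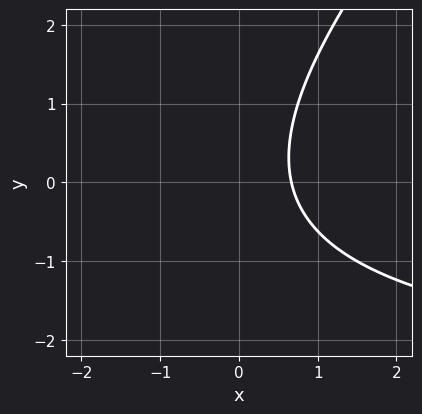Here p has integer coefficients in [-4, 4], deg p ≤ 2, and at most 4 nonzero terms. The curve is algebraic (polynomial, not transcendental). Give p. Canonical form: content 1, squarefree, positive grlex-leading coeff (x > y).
x*y - y^2 + 3*x - 2

The degree is 2 — the shape is more complex than any degree-1 curve.
Observable constraints: the curve avoids every integer y-axis point in the box.
Solving for integer coefficients yields p as stated.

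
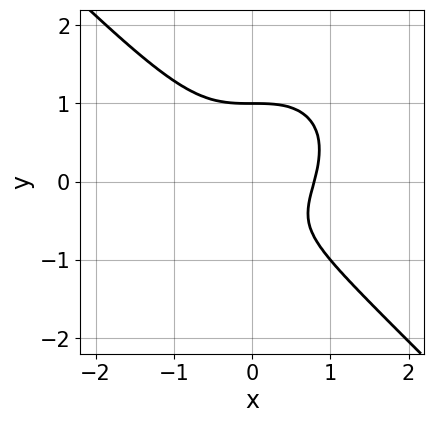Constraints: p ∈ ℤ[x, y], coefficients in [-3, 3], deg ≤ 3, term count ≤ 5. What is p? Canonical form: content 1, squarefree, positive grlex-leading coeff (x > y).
2*x^3 + 2*y^3 - y - 1

(a) deg p = 3. A generic line meets the curve in up to 3 points.
(b) Observable constraints: it meets the y-axis at y = 1 (among the integer gridlines).
(c) Assembling these constraints gives the stated polynomial.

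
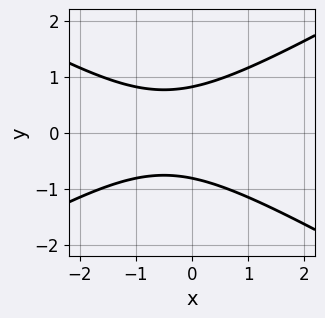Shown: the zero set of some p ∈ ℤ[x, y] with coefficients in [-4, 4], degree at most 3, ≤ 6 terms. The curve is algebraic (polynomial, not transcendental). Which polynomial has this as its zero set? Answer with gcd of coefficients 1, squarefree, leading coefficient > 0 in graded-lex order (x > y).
(a) Degree: a generic line meets the curve in up to 2 points, so deg p = 2.
(b) Symmetries: it's symmetric under y → −y, forcing even powers of y.
(c) Checking where it meets the axes: no x-intercept at any integer in the box.
(d) Matching integer coefficients to the picture gives p.

x^2 - 3*y^2 + x + 2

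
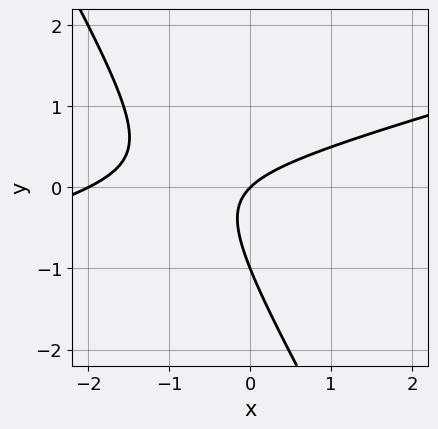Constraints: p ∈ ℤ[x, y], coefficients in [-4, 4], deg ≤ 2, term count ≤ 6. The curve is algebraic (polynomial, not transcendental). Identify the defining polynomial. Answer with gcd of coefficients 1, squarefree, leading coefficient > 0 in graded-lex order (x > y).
x^2 - 3*x*y - 2*y^2 + 2*x - 2*y

(a) The degree is 2 — the shape is more complex than any degree-1 curve.
(b) Reading off the gridlines: the x-axis gridline crossings are at x ∈ {-2, 0}; the y-axis gridline crossings are at y ∈ {-1, 0}.
(c) Solving for integer coefficients yields p as stated.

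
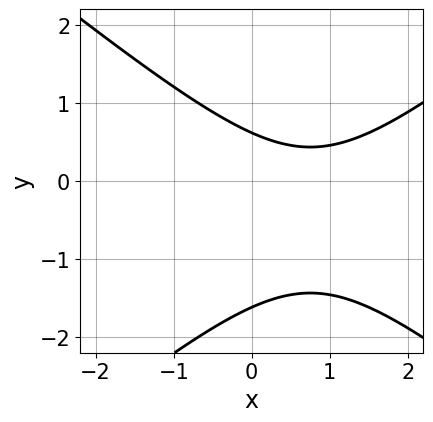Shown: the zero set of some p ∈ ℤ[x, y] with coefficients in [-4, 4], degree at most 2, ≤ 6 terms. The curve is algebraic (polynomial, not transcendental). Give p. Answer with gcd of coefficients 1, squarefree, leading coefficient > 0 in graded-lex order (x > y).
2*x^2 - 3*y^2 - 3*x - 3*y + 3

First, deg p = 2. A generic line meets the curve in up to 2 points.
Then, against the integer gridlines: it misses every integer gridline on the x-axis.
Finally, the integer polynomial consistent with all of this is the stated p.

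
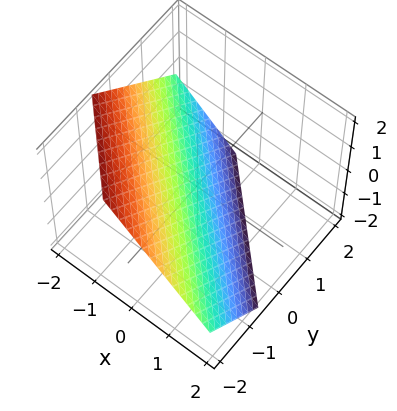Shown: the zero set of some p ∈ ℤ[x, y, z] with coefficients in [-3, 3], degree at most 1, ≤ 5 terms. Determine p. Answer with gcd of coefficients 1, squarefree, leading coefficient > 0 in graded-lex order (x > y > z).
3*x + 3*y + 3*z + 2

The degree is 1 — the surface is flat (a plane).
Matching integer coefficients to the picture gives p.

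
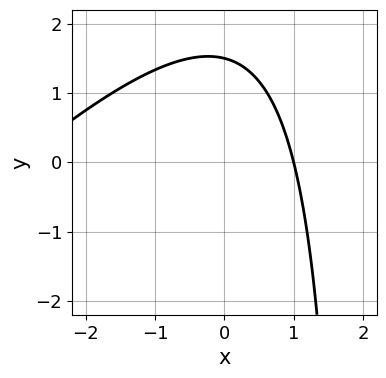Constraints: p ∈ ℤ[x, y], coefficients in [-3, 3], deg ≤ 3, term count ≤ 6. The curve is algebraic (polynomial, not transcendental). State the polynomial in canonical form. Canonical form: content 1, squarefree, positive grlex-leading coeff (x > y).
First, the degree is 2 — a generic line meets the curve in up to 2 points.
Next, reading off the gridlines: it meets the x-axis at x = 1 (among the integer gridlines).
Finally, the integer polynomial consistent with all of this is the stated p.

x^2 - x*y + 2*x + 2*y - 3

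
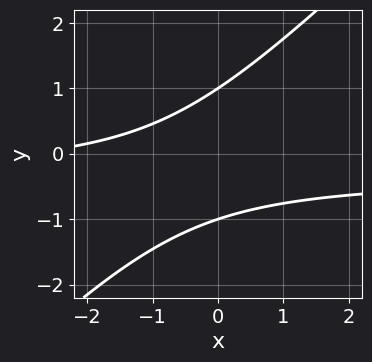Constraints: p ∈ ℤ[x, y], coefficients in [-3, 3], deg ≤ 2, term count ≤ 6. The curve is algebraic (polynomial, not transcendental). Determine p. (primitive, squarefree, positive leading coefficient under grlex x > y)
3*x*y - 3*y^2 + x + 3

1. The degree is 2 — a generic line meets the curve in up to 2 points.
2. From the axis intercepts and sections: the curve avoids every integer x-axis point in the box; the y-axis gridline crossings are at y ∈ {-1, 1}.
3. Together with the visible shape, these determine p as stated.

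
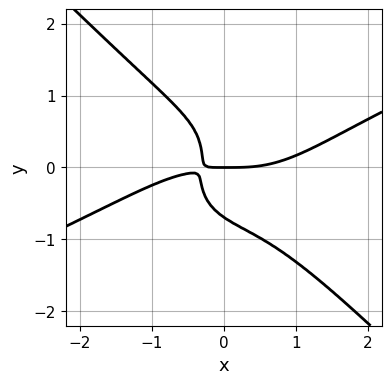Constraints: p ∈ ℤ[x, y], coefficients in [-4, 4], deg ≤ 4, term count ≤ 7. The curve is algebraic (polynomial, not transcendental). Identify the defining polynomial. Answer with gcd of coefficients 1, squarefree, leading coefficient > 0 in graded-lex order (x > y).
x^4 - 2*x^3*y - 3*y^4 - 3*x*y - y

First, the degree is 4 — no degree-3 curve has this shape.
Then, against the integer gridlines: one x-axis crossing is at x = 0; one y-axis crossing is at y = 0.
Finally, solving for integer coefficients yields p as stated.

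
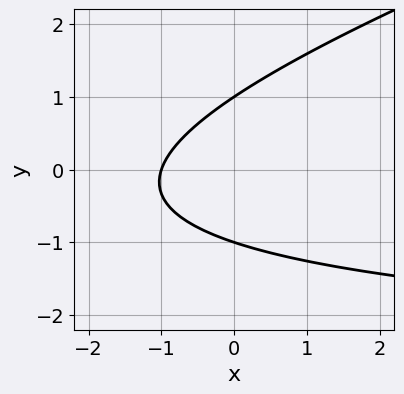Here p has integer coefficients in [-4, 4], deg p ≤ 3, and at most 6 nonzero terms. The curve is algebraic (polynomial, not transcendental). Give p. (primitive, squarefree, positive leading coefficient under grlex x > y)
x*y - 3*y^2 + 3*x + 3

(a) deg p = 2. A generic line meets the curve in up to 2 points.
(b) From the visible intercepts: one x-axis crossing is at x = -1; the y-axis gridline crossings are at y ∈ {-1, 1}.
(c) Matching integer coefficients to the picture gives p.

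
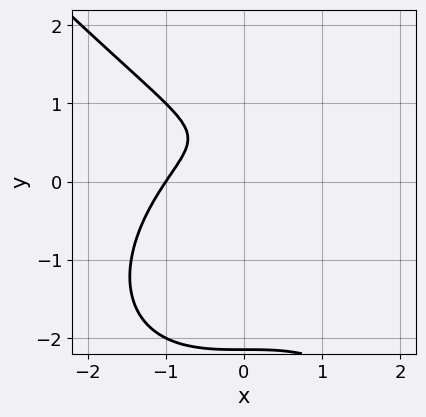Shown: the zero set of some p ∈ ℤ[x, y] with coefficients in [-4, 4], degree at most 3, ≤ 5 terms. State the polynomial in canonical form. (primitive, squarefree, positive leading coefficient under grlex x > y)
x^3 + y^3 + y^2 - 2*y + 1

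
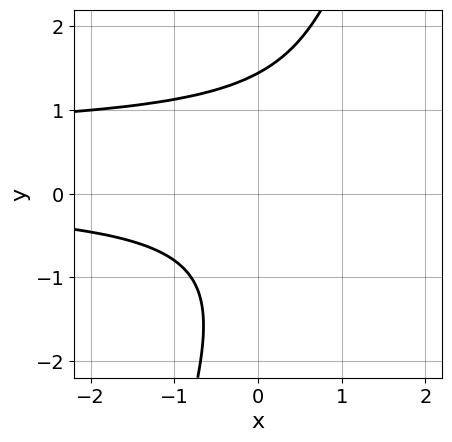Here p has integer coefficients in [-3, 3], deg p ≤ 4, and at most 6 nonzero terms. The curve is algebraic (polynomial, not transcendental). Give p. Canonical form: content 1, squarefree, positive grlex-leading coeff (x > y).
First, degree: a generic line meets the curve in up to 3 points, so deg p = 3.
Then, observable constraints: it misses every integer gridline on the x-axis.
Finally, matching integer coefficients to the picture gives p.

3*x*y^2 - y^3 - 2*x*y + 3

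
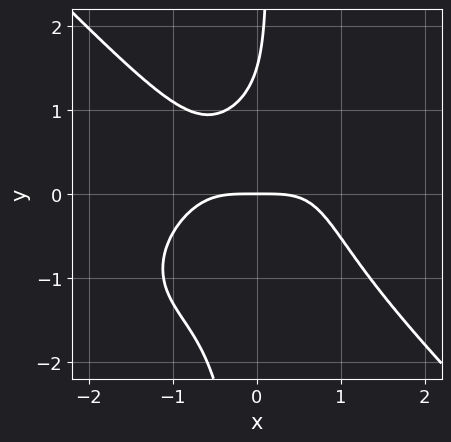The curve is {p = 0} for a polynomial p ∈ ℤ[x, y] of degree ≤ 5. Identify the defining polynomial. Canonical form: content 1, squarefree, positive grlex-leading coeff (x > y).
Degree: the shape is more complex than any degree-3 curve, so deg p = 4.
Against the integer gridlines: it crosses the x-axis at the gridline x = 0; it crosses the y-axis at the gridline y = 0.
Assembling these constraints gives the stated polynomial.

2*x^4 - x^3*y + 3*x*y^3 - 2*y^2 + 3*y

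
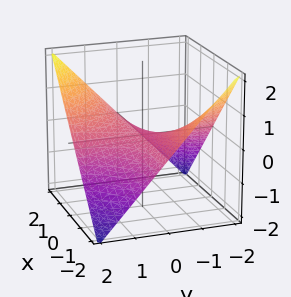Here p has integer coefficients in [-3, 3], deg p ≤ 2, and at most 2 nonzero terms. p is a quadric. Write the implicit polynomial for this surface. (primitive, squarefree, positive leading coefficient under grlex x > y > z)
x*y - 2*z

First, degree: a saddle surface; a quadric, so deg p = 2.
Next, observable constraints: every point of the x-axis in the box is on the surface; one z-axis crossing is at z = 0.
Finally, solving for integer coefficients yields p as stated. Check: (0, 2, 0) on the y-axis lies on the surface, and p(0, 2, 0) = 0. ✓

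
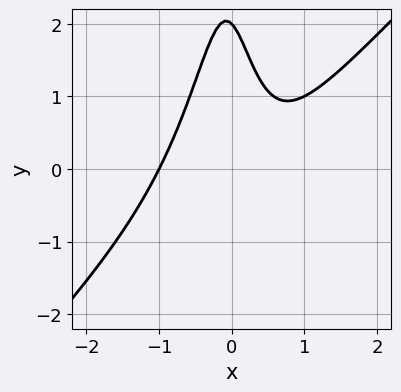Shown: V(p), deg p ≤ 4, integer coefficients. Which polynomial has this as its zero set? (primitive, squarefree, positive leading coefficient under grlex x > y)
3*x^3 - 3*x^2*y - x - y + 2

The degree is 3 — a generic line meets the curve in up to 3 points.
From the visible intercepts: it crosses the y-axis at the gridline y = 2; one x-axis crossing is at x = -1.
Fitting integer coefficients to these (and the overall shape) gives p.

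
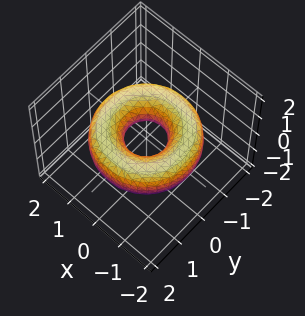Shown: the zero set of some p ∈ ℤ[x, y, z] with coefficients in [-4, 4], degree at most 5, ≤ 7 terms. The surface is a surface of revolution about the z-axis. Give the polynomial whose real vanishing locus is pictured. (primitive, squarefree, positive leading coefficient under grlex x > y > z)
x^4 + 2*x^2*y^2 + y^4 - 3*x^2 - 3*y^2 + 3*z^2 + 1

The degree is 4 — no degree-3 surface has this shape.
Symmetry: the surface is invariant under rotation about z: p = q(x² + y², z).
From the axis intercepts and sections: the surface avoids every integer z-axis point in the box; a circular section at z = 0 has radius between 0 and 1.
Putting this together gives p.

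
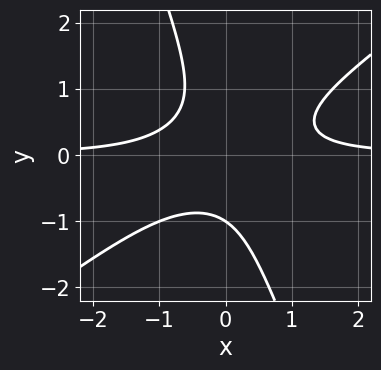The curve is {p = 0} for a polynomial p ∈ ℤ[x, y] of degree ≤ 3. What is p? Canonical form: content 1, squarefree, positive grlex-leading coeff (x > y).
The degree is 3 — the shape is more complex than any degree-2 curve.
Against the integer gridlines: it misses every integer gridline on the x-axis; one y-axis crossing is at y = -1.
Matching integer coefficients to the picture gives p.

2*x^2*y - 2*x*y^2 - y^3 - 1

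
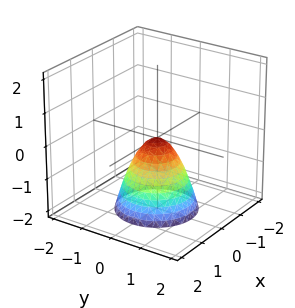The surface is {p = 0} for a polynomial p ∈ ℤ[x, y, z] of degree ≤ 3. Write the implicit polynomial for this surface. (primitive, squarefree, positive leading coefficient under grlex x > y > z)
3*x^2 + 3*y^2 + 2*z

The degree is 2 — a single bowl opening along one axis; a quadric.
Symmetry: the surface is invariant under rotation about z: p = q(x² + y², z).
Checking where it meets the axes: a circular section at z = -2 has radius between 1 and 2; one y-axis crossing is at y = 0.
Together with the visible shape, these determine p as stated.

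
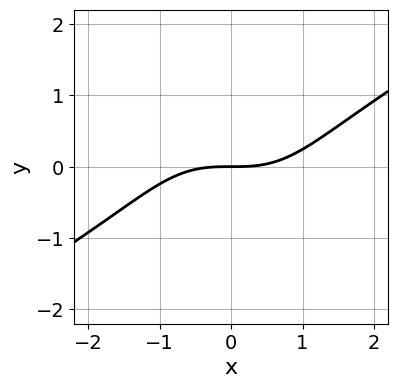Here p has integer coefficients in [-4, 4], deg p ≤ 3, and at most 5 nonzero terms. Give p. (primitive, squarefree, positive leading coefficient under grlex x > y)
(a) Degree: no degree-2 curve has this shape, so deg p = 3.
(b) Checking where it meets the axes: one y-axis crossing is at y = 0; it crosses the x-axis at the gridline x = 0.
(c) Together with the visible shape, these determine p as stated.

x^3 - x^2*y - 2*y^3 - 3*y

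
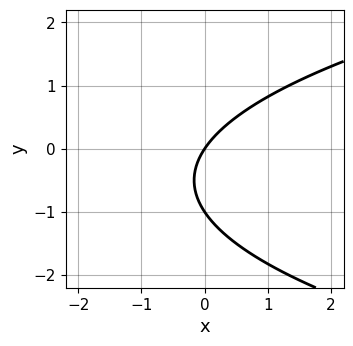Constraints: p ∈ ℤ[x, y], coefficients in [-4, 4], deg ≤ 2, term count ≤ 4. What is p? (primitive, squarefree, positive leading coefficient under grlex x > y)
First, degree: the shape is more complex than any degree-1 curve, so deg p = 2.
Then, against the integer gridlines: among the integer gridlines, it crosses the y-axis at y ∈ {-1, 0}; it meets the x-axis at x = 0 (among the integer gridlines).
Finally, matching integer coefficients to the picture gives p.

2*y^2 - 3*x + 2*y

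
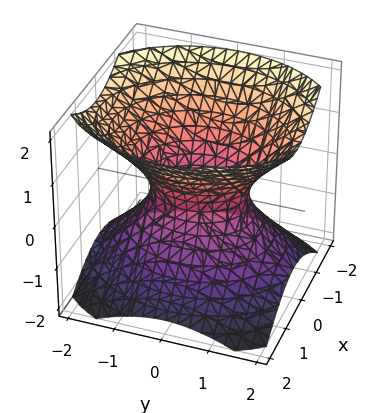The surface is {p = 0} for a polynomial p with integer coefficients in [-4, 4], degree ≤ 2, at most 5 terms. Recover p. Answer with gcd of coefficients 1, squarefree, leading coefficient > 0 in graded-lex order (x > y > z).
3*x^2 + 2*y^2 - 3*z^2 - 2

First, deg p = 2. One connected sheet with a waist; a quadric.
Next, symmetries: it's symmetric under x → −x, forcing even powers of x; it's symmetric under z → −z, forcing even powers of z; it's symmetric under y → −y, forcing even powers of y.
Next, from the axis intercepts and sections: the y-axis gridline crossings are at y ∈ {-1, 1}; no z-intercept at any integer in the box.
Finally, these observations pin down the coefficients.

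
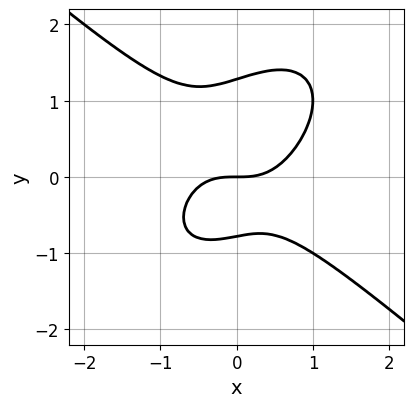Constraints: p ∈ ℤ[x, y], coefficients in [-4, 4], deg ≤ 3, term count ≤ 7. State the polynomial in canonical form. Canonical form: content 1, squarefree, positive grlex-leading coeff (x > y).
First, deg p = 3.
Then, observable constraints: it crosses the y-axis at the gridline y = 0; it crosses the x-axis at the gridline x = 0.
Finally, together with the visible shape, these determine p as stated.

2*x^3 - x*y^2 + 2*y^3 - y^2 - 2*y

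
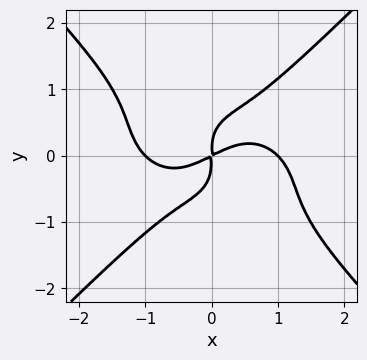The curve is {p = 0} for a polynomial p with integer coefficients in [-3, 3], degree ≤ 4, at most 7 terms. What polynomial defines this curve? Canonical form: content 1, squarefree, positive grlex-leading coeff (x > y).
1. Degree: the shape is more complex than any degree-3 curve, so deg p = 4.
2. From the visible intercepts: the x-axis gridline crossings are at x ∈ {-1, 1}.
3. Solving for integer coefficients yields p as stated.

x^4 + x^2*y^2 - 2*y^4 - x^2 + 2*x*y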